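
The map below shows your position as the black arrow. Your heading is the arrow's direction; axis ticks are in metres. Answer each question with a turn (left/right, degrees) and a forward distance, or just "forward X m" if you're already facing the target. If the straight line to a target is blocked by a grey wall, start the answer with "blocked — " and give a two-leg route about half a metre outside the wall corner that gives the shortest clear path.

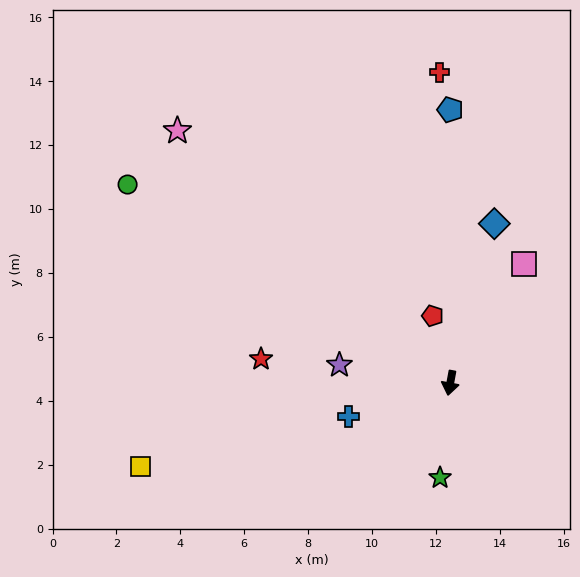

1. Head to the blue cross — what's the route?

turn right 61°, forward 3.3 m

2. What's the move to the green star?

turn left 4°, forward 3.0 m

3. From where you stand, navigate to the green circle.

turn right 111°, forward 11.9 m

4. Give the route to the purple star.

turn right 89°, forward 3.5 m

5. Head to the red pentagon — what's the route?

turn right 155°, forward 2.2 m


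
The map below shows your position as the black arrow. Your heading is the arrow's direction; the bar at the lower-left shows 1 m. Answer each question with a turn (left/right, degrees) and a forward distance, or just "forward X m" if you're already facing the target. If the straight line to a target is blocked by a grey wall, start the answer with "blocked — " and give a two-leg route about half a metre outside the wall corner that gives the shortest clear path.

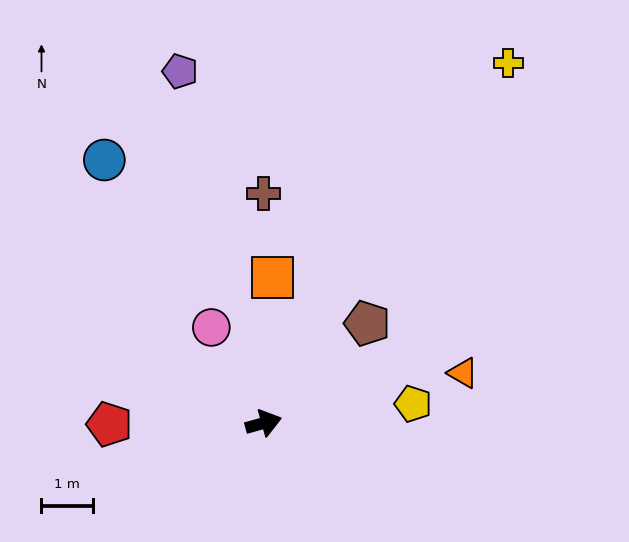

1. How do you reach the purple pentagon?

turn left 88°, forward 7.1 m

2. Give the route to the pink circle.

turn left 103°, forward 2.1 m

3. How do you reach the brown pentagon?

turn left 28°, forward 2.8 m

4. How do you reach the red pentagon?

turn left 165°, forward 3.0 m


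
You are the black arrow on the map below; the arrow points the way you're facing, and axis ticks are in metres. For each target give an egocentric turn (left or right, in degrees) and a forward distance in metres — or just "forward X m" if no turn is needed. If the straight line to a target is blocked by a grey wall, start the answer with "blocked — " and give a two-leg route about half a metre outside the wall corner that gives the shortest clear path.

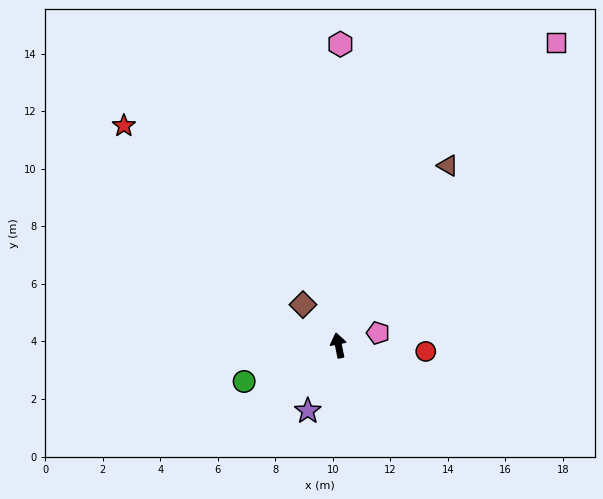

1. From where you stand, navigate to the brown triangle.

turn right 43°, forward 7.3 m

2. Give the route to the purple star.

turn left 144°, forward 2.5 m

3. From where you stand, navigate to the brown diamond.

turn left 30°, forward 1.9 m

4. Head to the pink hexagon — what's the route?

turn right 12°, forward 10.5 m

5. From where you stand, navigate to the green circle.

turn left 100°, forward 3.5 m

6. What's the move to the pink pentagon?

turn right 84°, forward 1.4 m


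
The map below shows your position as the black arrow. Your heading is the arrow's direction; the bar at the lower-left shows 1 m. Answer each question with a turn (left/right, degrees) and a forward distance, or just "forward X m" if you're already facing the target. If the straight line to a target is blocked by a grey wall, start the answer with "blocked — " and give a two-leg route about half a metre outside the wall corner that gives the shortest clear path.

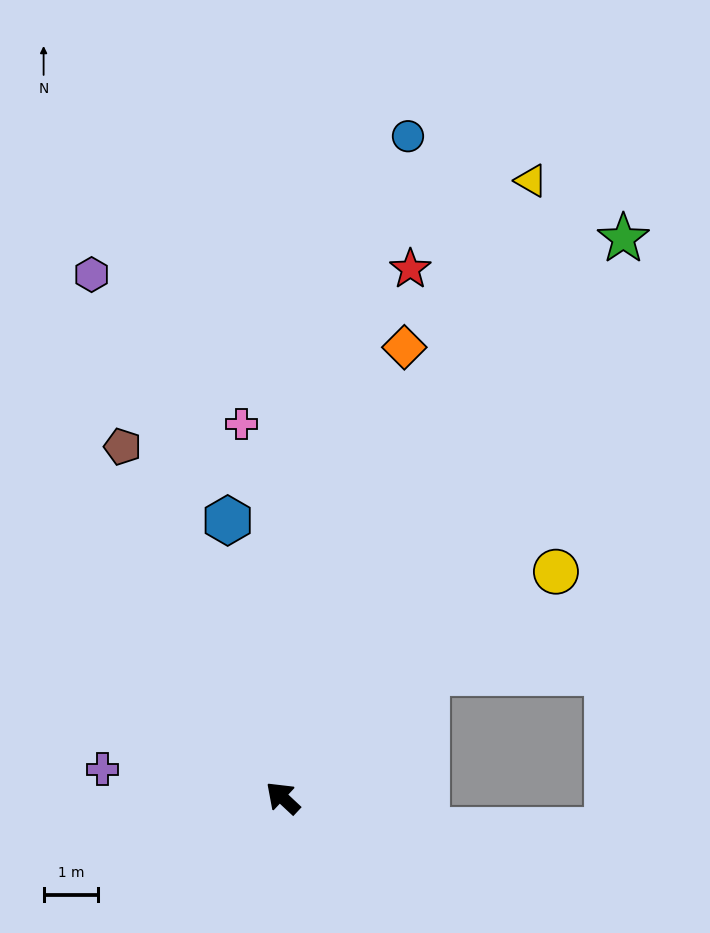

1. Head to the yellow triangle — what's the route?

turn right 69°, forward 12.2 m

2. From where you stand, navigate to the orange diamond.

turn right 62°, forward 8.6 m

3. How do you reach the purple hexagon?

turn right 27°, forward 10.2 m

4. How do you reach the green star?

turn right 78°, forward 12.0 m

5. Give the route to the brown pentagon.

turn right 22°, forward 7.1 m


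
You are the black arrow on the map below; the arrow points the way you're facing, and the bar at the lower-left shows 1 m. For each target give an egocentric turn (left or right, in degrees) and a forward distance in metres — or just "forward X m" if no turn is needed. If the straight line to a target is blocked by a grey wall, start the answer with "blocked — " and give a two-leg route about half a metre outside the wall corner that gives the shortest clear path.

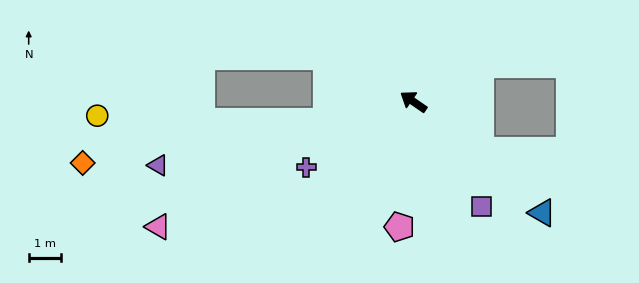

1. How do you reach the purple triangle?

turn left 49°, forward 8.1 m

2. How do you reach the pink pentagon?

turn left 118°, forward 3.9 m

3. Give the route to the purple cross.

turn left 66°, forward 3.9 m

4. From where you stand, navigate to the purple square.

turn left 158°, forward 3.8 m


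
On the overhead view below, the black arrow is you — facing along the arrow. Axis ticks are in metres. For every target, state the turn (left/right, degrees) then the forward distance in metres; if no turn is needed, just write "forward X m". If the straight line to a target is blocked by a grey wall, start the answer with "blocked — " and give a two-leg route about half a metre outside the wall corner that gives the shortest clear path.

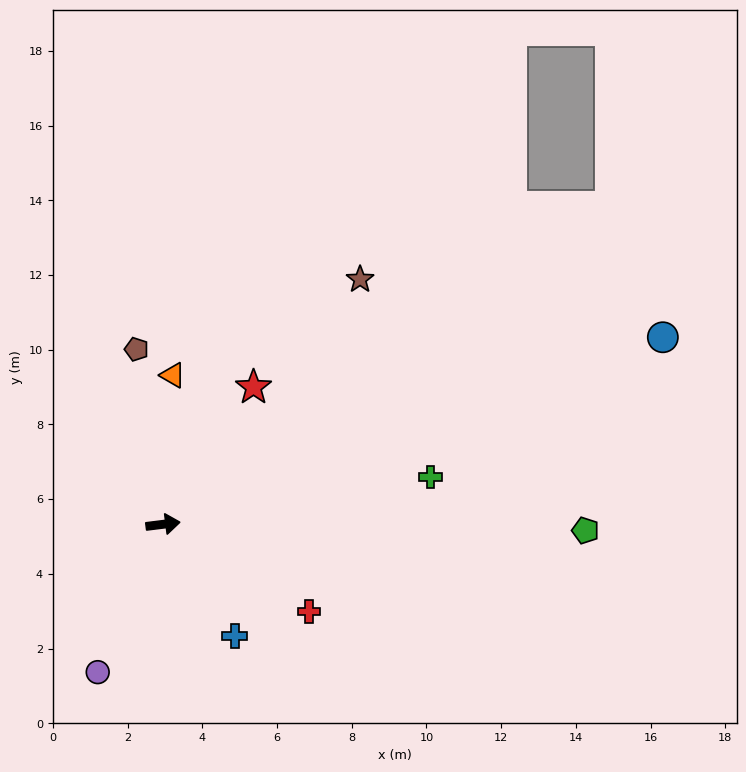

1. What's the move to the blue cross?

turn right 64°, forward 3.6 m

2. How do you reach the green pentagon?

turn right 8°, forward 11.3 m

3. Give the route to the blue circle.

turn left 13°, forward 14.3 m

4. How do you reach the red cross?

turn right 38°, forward 4.6 m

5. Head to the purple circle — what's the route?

turn right 121°, forward 4.3 m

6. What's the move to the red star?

turn left 49°, forward 4.4 m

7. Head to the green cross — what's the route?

turn left 3°, forward 7.3 m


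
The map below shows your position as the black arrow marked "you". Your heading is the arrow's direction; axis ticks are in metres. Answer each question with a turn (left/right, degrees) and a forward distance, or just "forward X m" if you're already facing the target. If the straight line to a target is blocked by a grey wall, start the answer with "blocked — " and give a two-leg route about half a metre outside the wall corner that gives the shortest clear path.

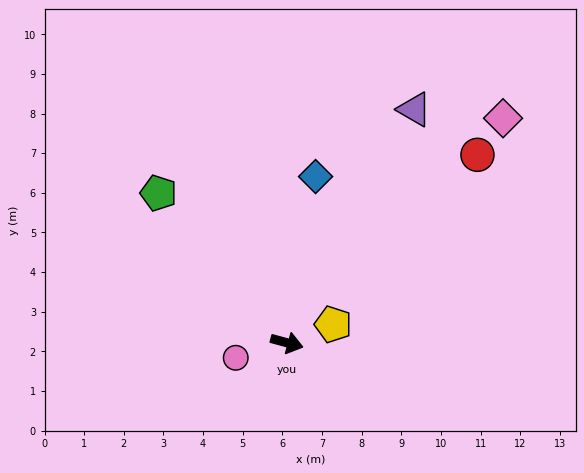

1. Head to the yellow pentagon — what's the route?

turn left 37°, forward 1.3 m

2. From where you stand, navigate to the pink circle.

turn right 148°, forward 1.3 m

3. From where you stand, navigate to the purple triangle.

turn left 77°, forward 6.7 m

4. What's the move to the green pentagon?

turn left 146°, forward 5.0 m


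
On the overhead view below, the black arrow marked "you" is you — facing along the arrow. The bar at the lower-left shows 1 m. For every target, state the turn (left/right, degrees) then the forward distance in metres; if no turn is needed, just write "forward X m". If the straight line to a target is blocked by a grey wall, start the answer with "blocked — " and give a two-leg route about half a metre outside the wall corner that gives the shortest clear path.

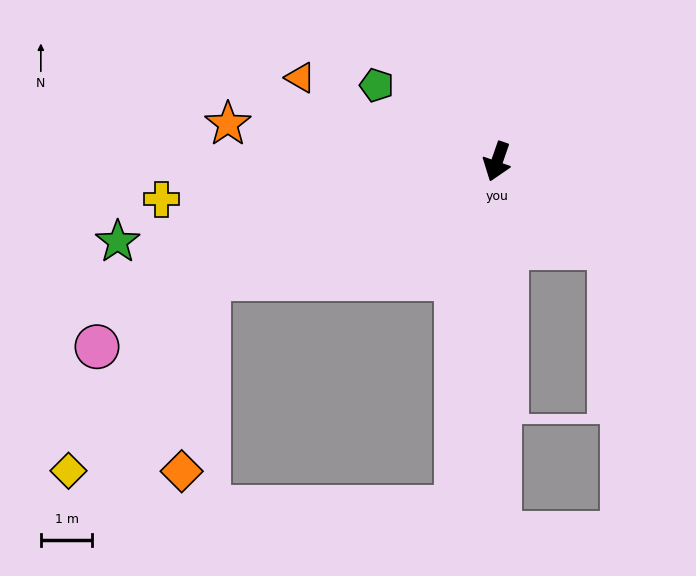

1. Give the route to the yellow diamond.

blocked — turn right 49°, forward 6.1 m, then turn left 32°, forward 4.6 m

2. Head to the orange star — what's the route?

turn right 79°, forward 5.3 m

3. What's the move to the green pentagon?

turn right 103°, forward 2.8 m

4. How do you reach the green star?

turn right 59°, forward 7.5 m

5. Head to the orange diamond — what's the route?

blocked — turn right 49°, forward 6.1 m, then turn left 60°, forward 3.8 m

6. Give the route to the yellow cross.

turn right 64°, forward 6.6 m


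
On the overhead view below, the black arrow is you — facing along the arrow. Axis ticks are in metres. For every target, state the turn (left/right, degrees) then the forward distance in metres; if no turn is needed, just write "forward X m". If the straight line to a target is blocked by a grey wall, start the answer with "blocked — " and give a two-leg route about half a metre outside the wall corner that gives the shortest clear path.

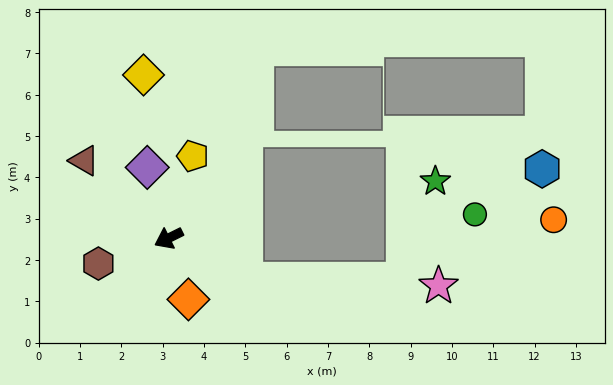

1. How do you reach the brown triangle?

turn right 69°, forward 2.8 m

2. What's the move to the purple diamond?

turn right 100°, forward 1.8 m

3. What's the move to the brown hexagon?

turn right 7°, forward 1.8 m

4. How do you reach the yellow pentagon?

turn right 133°, forward 2.1 m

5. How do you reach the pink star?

blocked — turn left 125°, forward 2.1 m, then turn left 27°, forward 4.7 m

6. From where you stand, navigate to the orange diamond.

turn left 81°, forward 1.6 m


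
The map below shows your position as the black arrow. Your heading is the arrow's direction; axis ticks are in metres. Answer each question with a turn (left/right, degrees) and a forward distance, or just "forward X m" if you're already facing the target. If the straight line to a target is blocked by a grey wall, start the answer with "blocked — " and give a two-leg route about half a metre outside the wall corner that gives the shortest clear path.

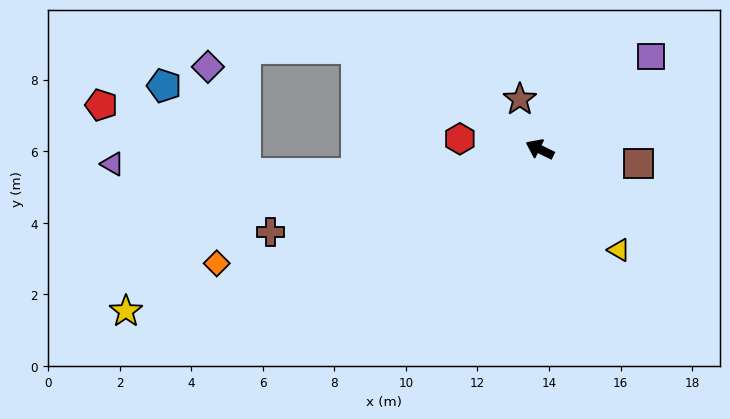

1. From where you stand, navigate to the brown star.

turn right 42°, forward 1.5 m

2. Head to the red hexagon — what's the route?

turn left 18°, forward 2.3 m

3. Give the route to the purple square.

turn right 114°, forward 4.0 m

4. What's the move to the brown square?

turn right 162°, forward 2.8 m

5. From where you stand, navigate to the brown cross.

turn left 43°, forward 7.9 m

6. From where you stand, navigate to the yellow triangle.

turn left 154°, forward 3.6 m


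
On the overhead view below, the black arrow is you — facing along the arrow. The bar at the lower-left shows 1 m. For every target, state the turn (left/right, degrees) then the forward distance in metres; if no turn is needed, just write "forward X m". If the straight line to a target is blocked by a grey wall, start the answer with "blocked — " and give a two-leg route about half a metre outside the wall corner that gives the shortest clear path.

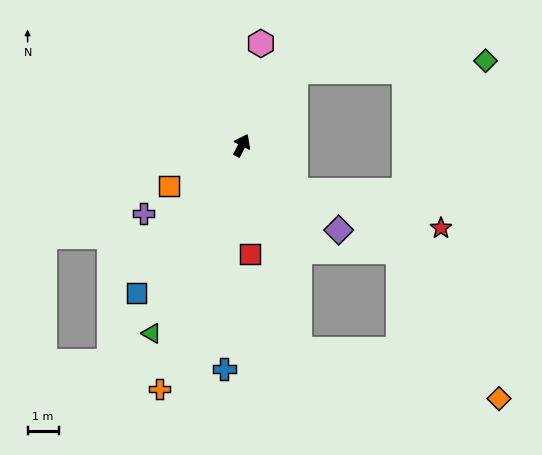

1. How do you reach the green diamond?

blocked — turn right 8°, forward 2.9 m, then turn right 52°, forward 6.1 m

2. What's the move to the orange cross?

turn right 172°, forward 8.3 m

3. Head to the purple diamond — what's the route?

turn right 104°, forward 4.1 m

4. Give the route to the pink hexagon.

turn left 17°, forward 3.3 m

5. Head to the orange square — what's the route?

turn left 146°, forward 2.7 m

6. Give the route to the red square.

turn right 149°, forward 3.5 m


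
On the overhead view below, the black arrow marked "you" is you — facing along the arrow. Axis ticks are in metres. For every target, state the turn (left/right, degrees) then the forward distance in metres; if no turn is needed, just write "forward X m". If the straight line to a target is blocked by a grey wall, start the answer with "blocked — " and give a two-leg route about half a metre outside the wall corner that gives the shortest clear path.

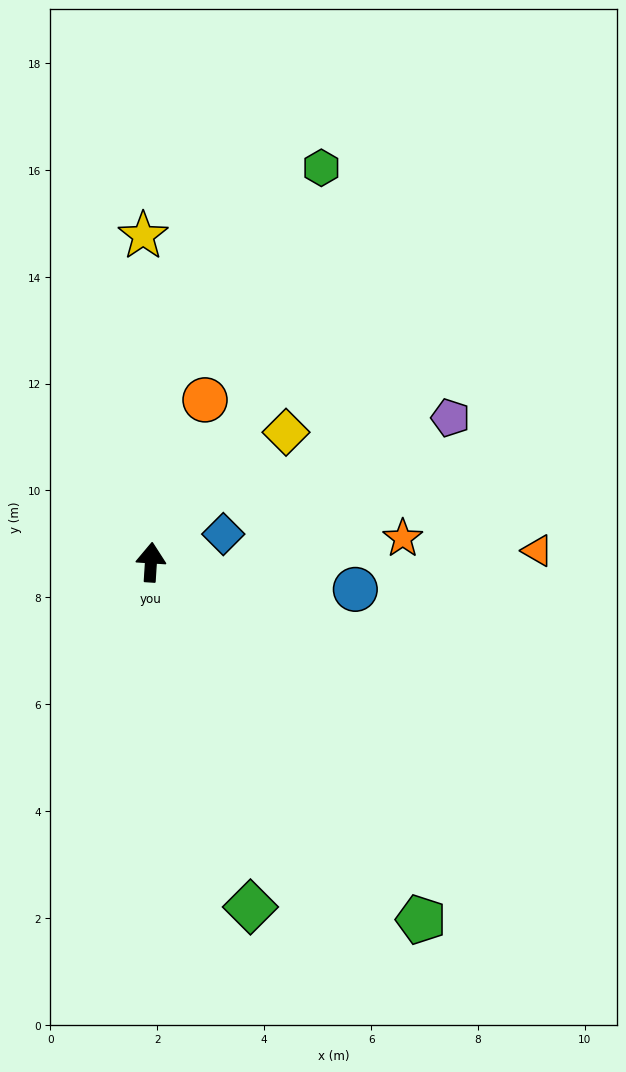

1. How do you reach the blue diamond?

turn right 65°, forward 1.5 m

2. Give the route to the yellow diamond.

turn right 42°, forward 3.5 m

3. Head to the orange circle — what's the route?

turn right 15°, forward 3.2 m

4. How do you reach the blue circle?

turn right 94°, forward 3.9 m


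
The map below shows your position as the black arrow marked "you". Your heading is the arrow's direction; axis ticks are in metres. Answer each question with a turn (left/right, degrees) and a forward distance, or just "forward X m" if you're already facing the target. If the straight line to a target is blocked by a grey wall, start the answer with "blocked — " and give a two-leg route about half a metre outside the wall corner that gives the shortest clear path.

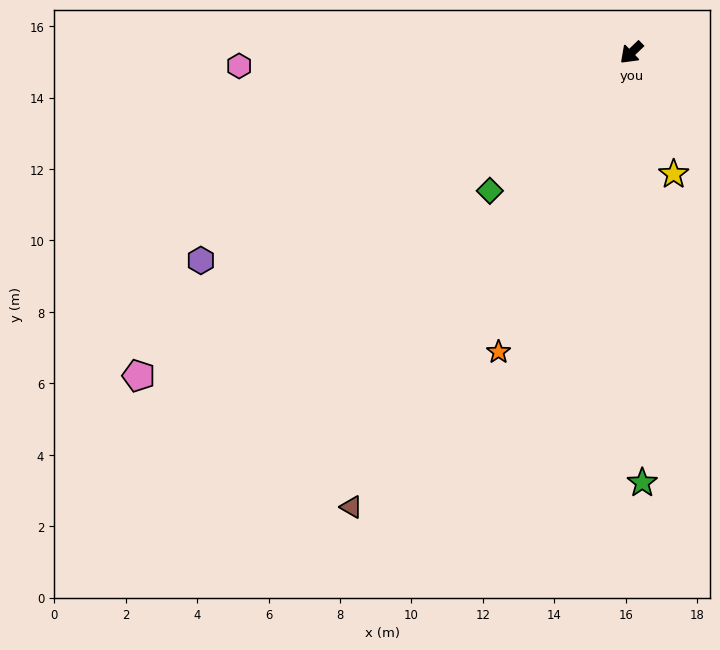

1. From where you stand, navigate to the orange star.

turn left 22°, forward 9.2 m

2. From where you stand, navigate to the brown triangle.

turn left 14°, forward 14.9 m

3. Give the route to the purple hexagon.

turn right 18°, forward 13.4 m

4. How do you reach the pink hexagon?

turn right 42°, forward 11.0 m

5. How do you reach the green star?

turn left 48°, forward 12.0 m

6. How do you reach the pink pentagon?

turn right 11°, forward 16.5 m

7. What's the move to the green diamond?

forward 5.5 m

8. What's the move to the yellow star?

turn left 65°, forward 3.6 m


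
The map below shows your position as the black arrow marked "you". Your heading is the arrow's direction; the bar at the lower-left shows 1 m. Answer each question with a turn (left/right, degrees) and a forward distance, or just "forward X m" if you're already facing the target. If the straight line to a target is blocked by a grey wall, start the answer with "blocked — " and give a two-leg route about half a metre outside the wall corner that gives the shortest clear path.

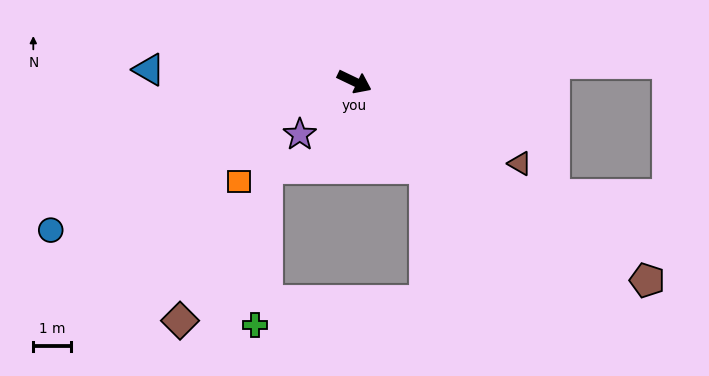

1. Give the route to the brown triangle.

forward 5.0 m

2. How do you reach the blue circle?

turn right 128°, forward 9.1 m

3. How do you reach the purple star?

turn right 110°, forward 2.0 m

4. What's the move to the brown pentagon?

turn right 9°, forward 9.5 m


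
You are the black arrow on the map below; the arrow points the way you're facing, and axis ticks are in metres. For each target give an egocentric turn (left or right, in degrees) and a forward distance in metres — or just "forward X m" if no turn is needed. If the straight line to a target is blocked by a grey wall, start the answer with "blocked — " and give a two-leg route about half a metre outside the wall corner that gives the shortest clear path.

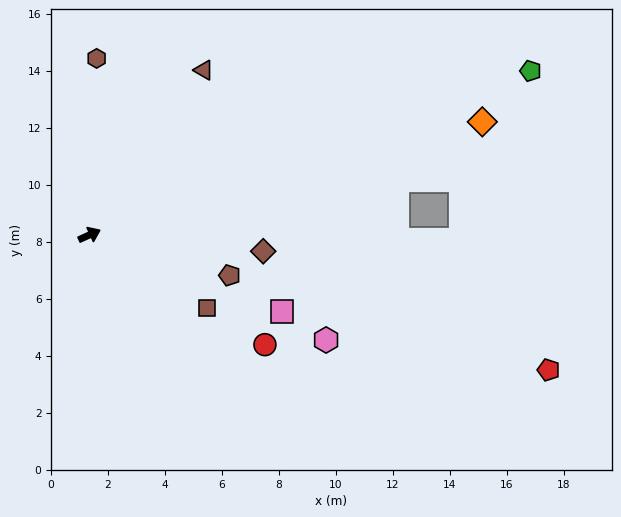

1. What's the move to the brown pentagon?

turn right 41°, forward 5.1 m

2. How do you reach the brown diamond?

turn right 30°, forward 6.1 m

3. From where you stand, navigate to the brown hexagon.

turn left 63°, forward 6.2 m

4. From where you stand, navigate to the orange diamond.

turn right 8°, forward 14.3 m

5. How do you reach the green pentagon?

turn right 4°, forward 16.5 m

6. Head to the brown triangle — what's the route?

turn left 31°, forward 7.0 m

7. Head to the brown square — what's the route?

turn right 56°, forward 4.8 m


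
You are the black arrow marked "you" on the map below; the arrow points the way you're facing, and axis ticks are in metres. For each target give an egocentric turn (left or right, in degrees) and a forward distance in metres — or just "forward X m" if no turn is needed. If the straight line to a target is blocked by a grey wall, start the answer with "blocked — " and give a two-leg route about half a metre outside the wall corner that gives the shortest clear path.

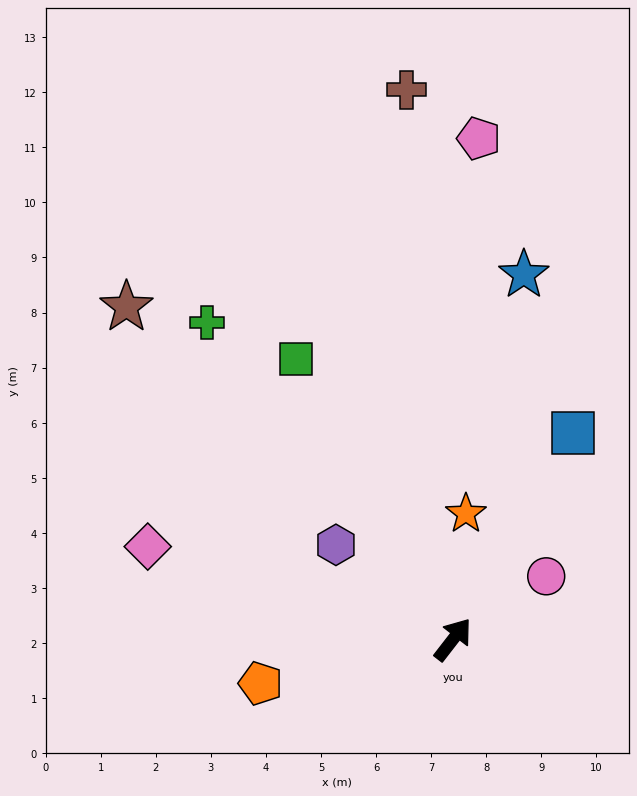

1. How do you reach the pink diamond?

turn left 111°, forward 5.8 m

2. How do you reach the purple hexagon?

turn left 89°, forward 2.7 m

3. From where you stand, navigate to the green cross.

turn left 76°, forward 7.3 m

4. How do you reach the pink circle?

turn right 18°, forward 2.0 m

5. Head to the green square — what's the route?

turn left 67°, forward 5.8 m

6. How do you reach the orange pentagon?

turn left 141°, forward 3.6 m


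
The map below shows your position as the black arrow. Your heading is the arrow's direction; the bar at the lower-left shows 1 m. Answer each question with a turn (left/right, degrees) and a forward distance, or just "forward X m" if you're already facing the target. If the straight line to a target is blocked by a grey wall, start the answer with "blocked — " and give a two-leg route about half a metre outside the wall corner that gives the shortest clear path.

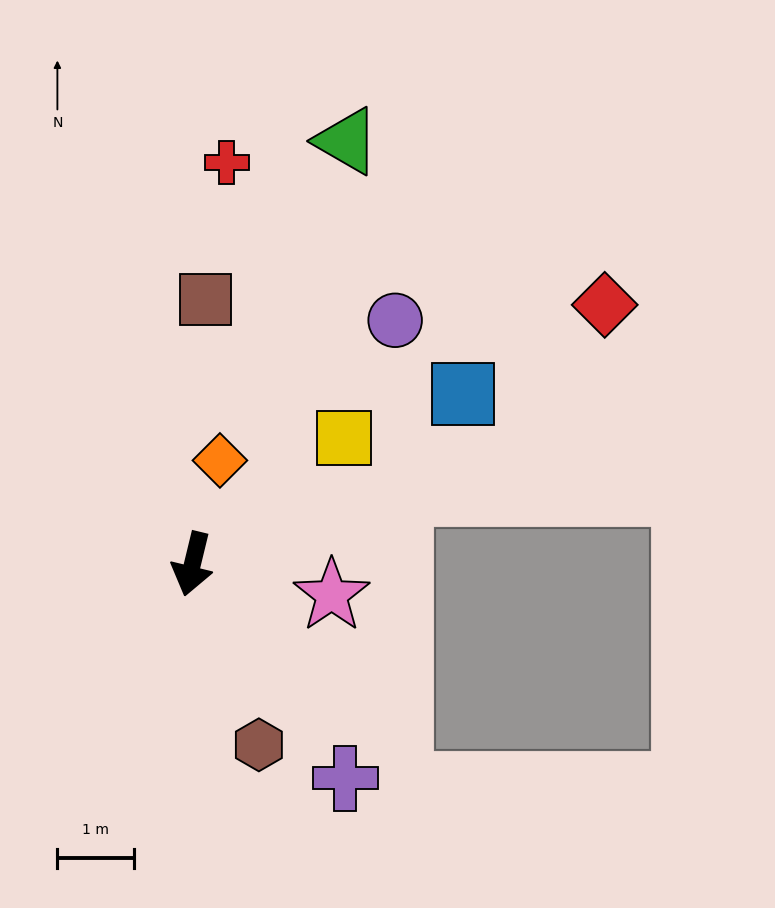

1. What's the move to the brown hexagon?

turn left 34°, forward 2.5 m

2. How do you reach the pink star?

turn left 91°, forward 1.9 m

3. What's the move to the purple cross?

turn left 49°, forward 3.4 m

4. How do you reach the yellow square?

turn left 143°, forward 2.6 m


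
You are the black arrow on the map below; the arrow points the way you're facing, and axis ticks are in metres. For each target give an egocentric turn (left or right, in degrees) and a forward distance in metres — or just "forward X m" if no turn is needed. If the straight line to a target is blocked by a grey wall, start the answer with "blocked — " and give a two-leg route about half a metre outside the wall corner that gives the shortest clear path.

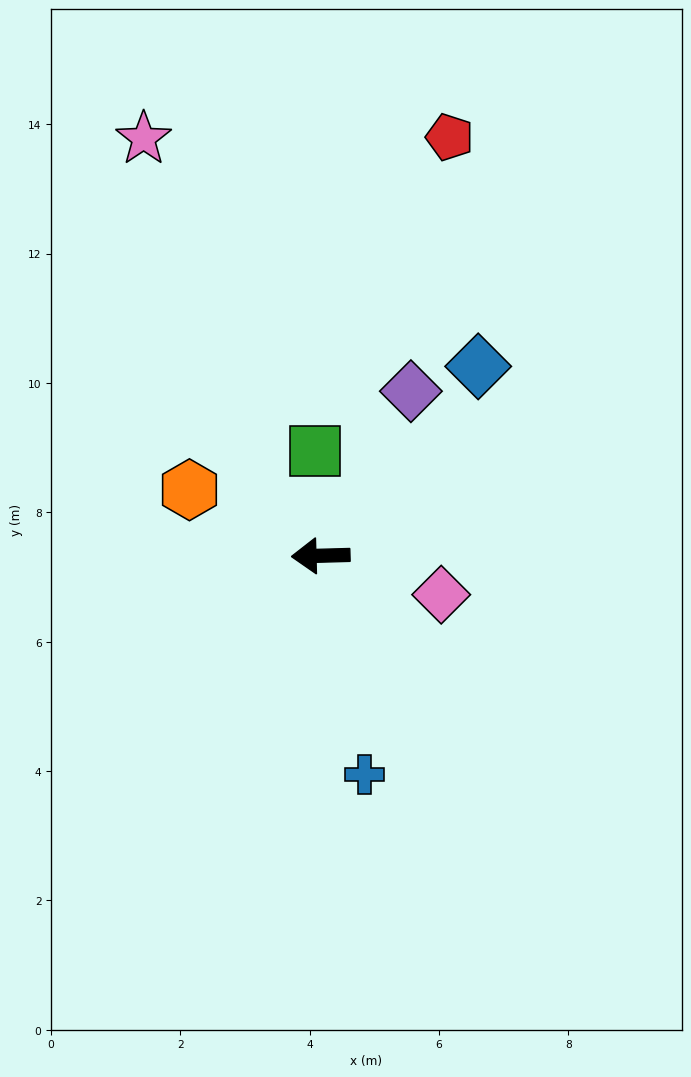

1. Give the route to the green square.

turn right 88°, forward 1.6 m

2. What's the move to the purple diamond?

turn right 120°, forward 2.9 m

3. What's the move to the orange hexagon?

turn right 28°, forward 2.3 m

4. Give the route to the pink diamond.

turn left 161°, forward 2.0 m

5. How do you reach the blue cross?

turn left 100°, forward 3.5 m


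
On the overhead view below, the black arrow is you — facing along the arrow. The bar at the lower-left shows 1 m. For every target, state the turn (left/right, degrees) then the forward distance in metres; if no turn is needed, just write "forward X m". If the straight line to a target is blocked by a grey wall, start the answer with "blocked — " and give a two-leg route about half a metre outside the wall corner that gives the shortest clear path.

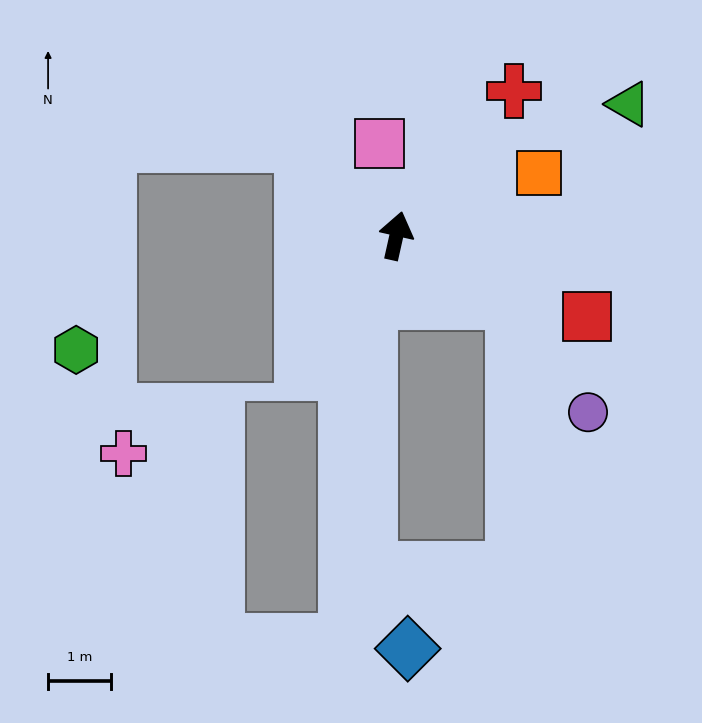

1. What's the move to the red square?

turn right 100°, forward 3.3 m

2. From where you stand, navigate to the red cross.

turn right 27°, forward 3.0 m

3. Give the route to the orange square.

turn right 54°, forward 2.5 m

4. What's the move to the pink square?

turn left 23°, forward 1.5 m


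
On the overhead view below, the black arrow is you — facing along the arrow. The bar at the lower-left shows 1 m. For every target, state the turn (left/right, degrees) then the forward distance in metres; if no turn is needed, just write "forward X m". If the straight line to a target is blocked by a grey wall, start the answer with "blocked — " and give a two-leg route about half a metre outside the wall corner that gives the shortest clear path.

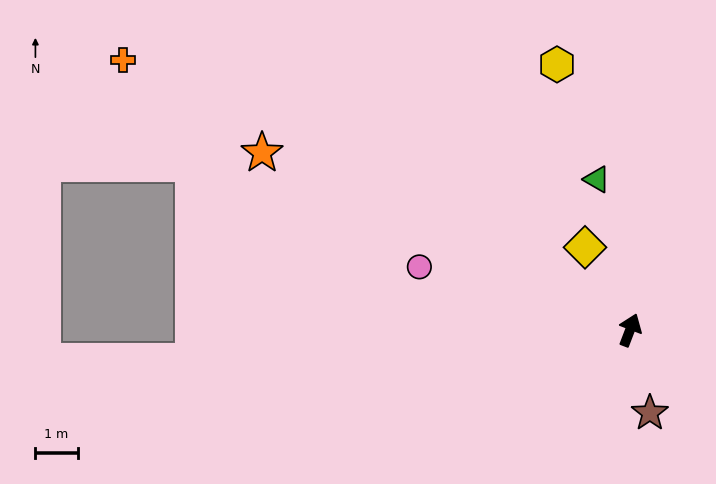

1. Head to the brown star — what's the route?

turn right 146°, forward 2.0 m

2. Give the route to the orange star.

turn left 85°, forward 9.7 m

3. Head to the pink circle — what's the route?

turn left 94°, forward 5.2 m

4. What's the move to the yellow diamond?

turn left 50°, forward 2.2 m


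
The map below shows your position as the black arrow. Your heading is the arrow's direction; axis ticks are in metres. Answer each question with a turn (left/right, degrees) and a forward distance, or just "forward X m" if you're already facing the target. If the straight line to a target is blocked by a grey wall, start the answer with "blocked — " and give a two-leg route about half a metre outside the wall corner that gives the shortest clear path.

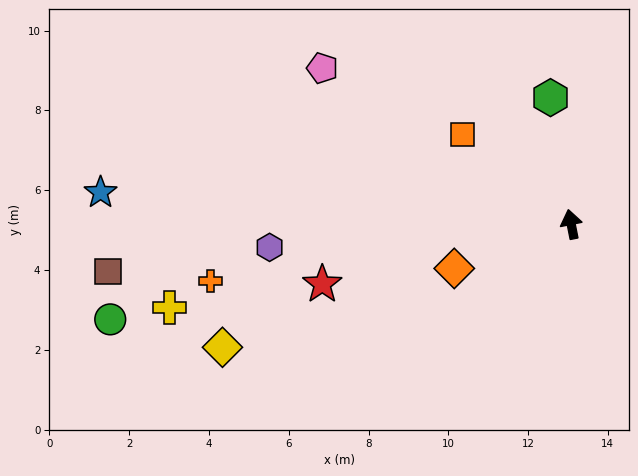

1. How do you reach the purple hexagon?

turn left 83°, forward 7.6 m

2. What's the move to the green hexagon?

forward 3.2 m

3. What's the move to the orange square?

turn left 39°, forward 3.5 m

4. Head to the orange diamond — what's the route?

turn left 100°, forward 3.1 m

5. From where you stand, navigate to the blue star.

turn left 75°, forward 11.8 m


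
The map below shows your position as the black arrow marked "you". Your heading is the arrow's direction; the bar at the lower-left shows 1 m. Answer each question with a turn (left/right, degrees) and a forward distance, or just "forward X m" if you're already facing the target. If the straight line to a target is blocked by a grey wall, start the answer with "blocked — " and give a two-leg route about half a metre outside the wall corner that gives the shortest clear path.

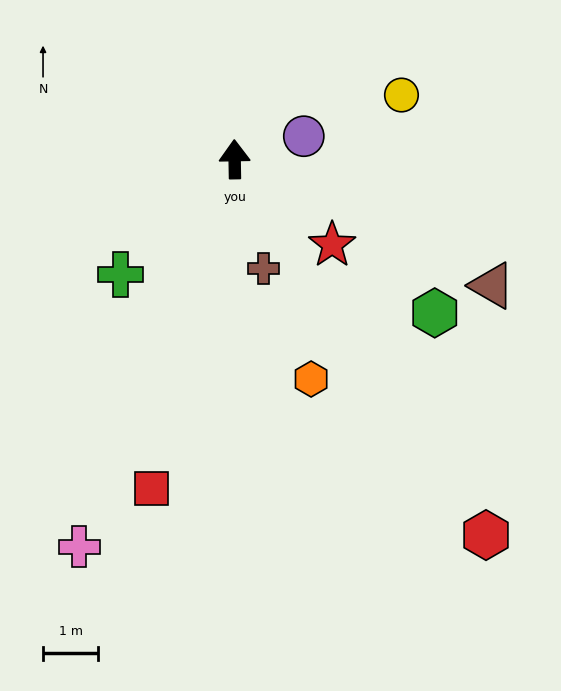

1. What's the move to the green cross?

turn left 134°, forward 2.9 m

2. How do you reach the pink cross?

turn left 157°, forward 7.6 m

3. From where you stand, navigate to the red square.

turn left 165°, forward 6.2 m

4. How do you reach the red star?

turn right 132°, forward 2.4 m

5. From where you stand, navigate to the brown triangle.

turn right 117°, forward 5.2 m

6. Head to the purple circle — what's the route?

turn right 73°, forward 1.3 m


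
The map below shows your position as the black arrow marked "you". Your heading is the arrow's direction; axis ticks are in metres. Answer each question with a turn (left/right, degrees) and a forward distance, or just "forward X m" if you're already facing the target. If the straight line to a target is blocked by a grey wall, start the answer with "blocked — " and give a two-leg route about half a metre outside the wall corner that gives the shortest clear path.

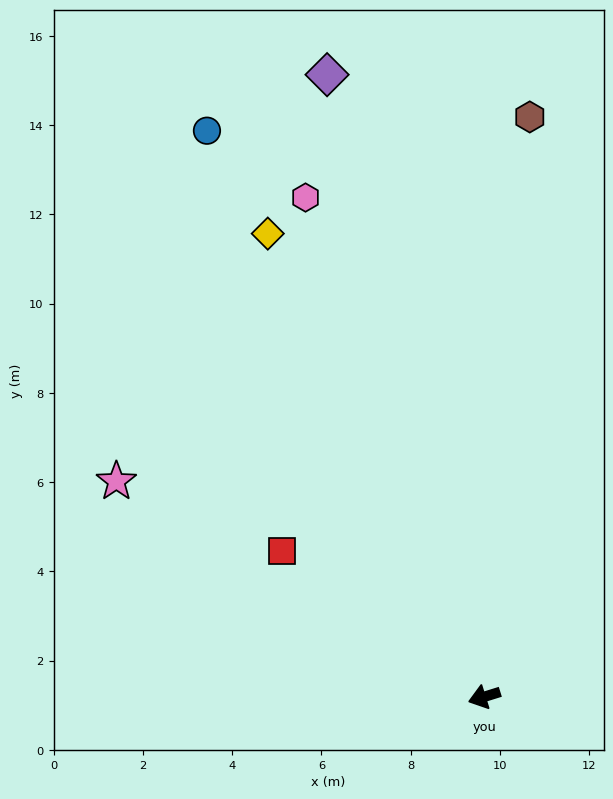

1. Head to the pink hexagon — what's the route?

turn right 88°, forward 11.9 m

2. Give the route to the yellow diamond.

turn right 82°, forward 11.5 m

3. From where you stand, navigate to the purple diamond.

turn right 93°, forward 14.4 m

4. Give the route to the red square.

turn right 53°, forward 5.6 m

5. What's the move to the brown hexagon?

turn right 112°, forward 13.0 m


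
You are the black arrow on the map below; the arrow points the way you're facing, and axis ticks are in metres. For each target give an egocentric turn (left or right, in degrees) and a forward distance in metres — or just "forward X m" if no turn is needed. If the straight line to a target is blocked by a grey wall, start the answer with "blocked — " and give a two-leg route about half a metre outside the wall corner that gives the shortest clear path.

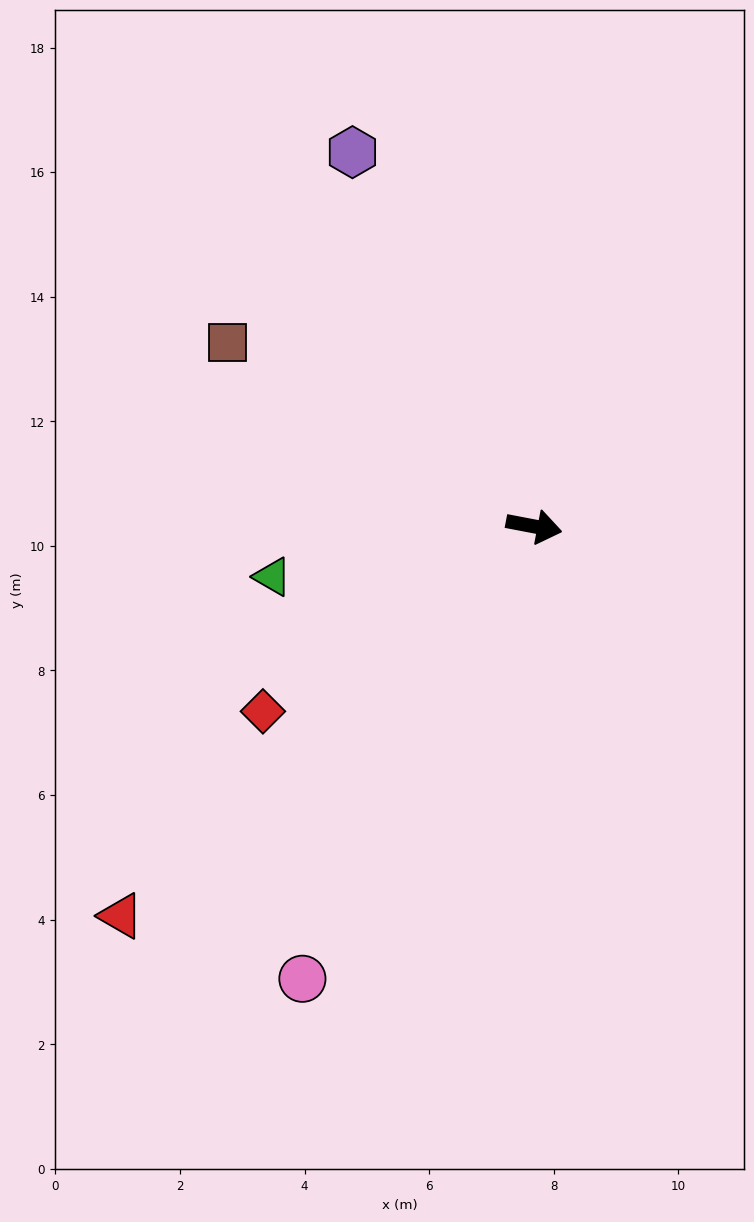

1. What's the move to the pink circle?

turn right 106°, forward 8.2 m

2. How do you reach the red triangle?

turn right 126°, forward 9.1 m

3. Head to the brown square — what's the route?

turn left 160°, forward 5.7 m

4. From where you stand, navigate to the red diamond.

turn right 135°, forward 5.3 m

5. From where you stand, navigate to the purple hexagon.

turn left 127°, forward 6.7 m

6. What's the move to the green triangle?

turn right 158°, forward 4.3 m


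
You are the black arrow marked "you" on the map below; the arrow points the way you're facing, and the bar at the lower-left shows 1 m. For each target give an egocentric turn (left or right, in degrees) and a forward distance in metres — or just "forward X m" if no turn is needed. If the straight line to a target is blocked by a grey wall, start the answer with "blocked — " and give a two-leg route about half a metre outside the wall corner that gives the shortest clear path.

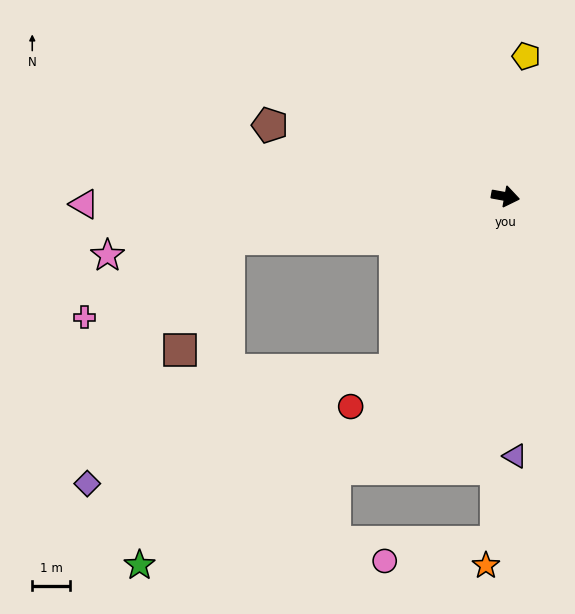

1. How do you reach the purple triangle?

turn right 78°, forward 6.8 m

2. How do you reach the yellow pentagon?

turn left 92°, forward 3.7 m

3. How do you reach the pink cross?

blocked — turn right 161°, forward 7.4 m, then turn left 20°, forward 4.3 m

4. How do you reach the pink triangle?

turn right 169°, forward 11.1 m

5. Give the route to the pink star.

turn right 161°, forward 10.6 m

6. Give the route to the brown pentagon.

turn left 173°, forward 6.5 m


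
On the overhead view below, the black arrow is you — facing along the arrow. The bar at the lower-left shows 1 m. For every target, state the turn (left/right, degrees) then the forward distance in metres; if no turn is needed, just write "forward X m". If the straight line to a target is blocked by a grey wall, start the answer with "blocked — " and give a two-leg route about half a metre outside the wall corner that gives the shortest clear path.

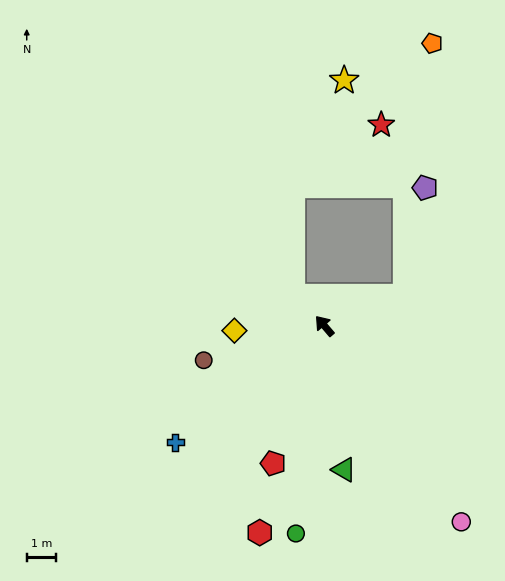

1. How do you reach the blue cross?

turn left 88°, forward 6.4 m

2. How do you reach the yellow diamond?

turn left 53°, forward 3.0 m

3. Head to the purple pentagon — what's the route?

blocked — turn right 111°, forward 2.9 m, then turn left 60°, forward 3.7 m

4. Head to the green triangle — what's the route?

turn left 147°, forward 4.9 m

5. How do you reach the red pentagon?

turn left 119°, forward 4.9 m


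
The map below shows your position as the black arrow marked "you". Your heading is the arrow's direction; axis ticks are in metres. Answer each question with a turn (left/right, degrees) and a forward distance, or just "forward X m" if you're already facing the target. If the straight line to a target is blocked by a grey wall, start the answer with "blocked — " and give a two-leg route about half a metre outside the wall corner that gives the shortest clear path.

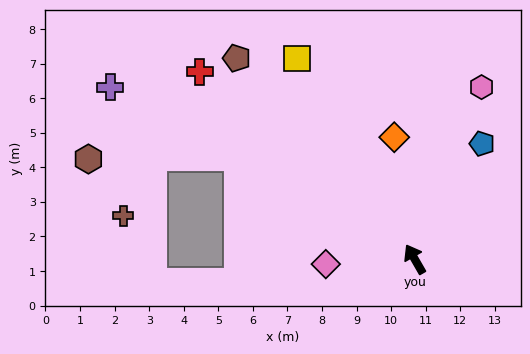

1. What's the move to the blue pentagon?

turn right 60°, forward 3.9 m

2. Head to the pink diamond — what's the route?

turn left 63°, forward 2.6 m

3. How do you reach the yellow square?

forward 6.7 m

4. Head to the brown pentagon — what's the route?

turn left 12°, forward 7.8 m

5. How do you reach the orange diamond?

turn right 20°, forward 3.6 m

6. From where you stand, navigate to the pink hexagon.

turn right 51°, forward 5.3 m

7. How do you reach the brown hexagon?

blocked — turn left 30°, forward 5.9 m, then turn left 31°, forward 4.4 m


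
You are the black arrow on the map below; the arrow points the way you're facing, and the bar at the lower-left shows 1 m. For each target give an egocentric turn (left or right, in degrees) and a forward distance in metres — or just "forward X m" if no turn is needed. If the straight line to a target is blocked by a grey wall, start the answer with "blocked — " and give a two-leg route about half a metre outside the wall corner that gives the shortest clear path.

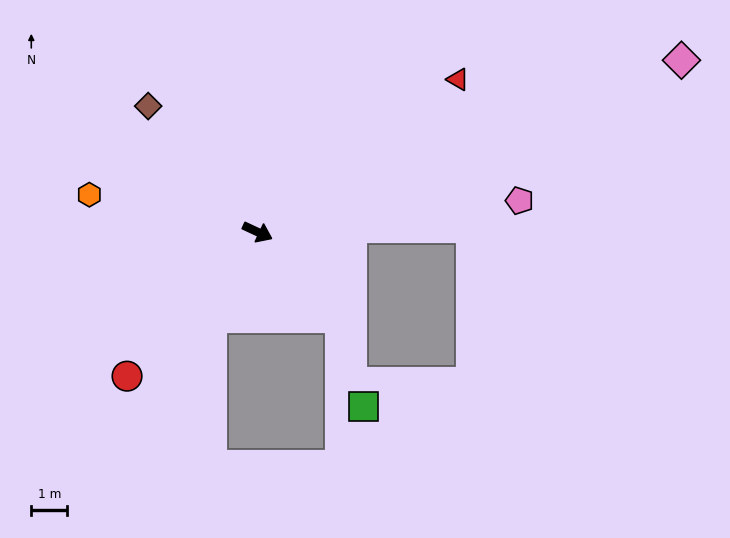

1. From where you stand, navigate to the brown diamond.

turn left 156°, forward 4.6 m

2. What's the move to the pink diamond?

turn left 47°, forward 12.7 m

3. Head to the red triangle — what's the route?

turn left 62°, forward 7.0 m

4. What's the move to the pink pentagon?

turn left 32°, forward 7.3 m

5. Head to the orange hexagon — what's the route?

turn right 167°, forward 4.8 m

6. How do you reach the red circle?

turn right 107°, forward 5.4 m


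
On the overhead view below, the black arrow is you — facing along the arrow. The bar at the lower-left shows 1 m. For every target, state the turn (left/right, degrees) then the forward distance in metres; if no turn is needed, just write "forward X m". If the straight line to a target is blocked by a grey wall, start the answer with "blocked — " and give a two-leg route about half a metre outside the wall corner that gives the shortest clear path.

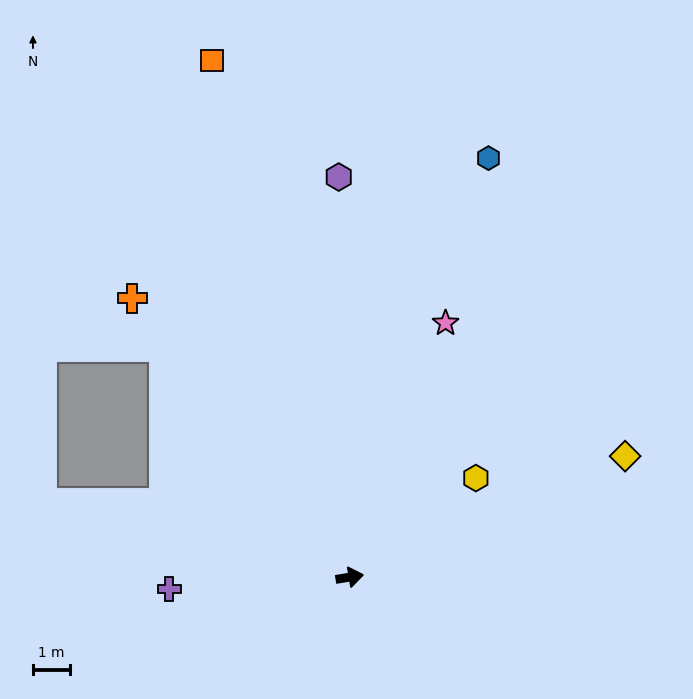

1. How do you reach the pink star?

turn left 60°, forward 7.4 m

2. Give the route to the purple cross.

turn left 174°, forward 4.9 m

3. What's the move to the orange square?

turn left 95°, forward 14.6 m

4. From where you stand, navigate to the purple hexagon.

turn left 82°, forward 10.9 m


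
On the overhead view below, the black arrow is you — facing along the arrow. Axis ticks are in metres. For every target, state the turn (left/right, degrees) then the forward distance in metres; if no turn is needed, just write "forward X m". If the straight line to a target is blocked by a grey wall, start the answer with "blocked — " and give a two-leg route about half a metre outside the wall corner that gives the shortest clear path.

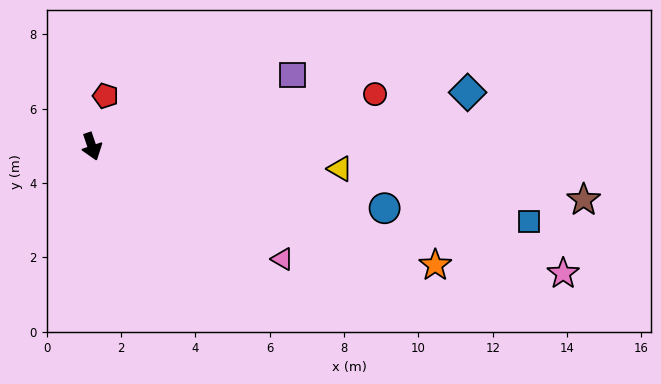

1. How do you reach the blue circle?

turn left 59°, forward 8.0 m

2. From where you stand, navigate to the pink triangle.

turn left 41°, forward 6.0 m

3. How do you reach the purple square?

turn left 91°, forward 5.7 m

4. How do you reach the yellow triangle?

turn left 66°, forward 6.7 m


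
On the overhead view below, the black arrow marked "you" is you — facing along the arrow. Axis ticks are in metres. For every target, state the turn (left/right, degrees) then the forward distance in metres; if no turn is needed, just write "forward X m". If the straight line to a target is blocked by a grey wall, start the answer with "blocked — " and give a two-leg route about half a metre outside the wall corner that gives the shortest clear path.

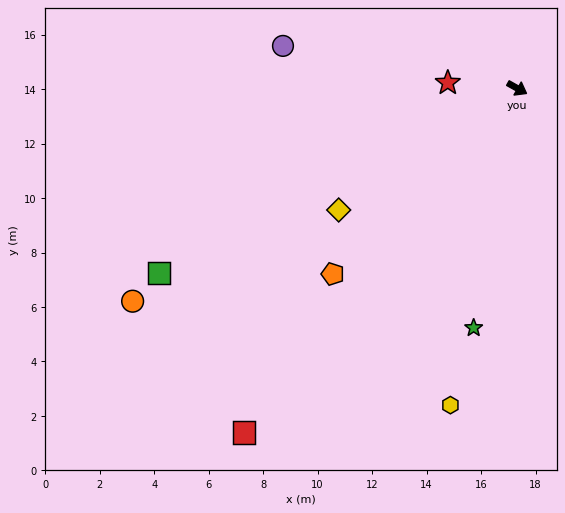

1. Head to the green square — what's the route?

turn right 124°, forward 14.8 m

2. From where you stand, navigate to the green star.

turn right 71°, forward 8.9 m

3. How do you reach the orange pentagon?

turn right 106°, forward 9.6 m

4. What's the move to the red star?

turn right 155°, forward 2.6 m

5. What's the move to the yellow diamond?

turn right 117°, forward 7.9 m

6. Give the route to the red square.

turn right 99°, forward 16.1 m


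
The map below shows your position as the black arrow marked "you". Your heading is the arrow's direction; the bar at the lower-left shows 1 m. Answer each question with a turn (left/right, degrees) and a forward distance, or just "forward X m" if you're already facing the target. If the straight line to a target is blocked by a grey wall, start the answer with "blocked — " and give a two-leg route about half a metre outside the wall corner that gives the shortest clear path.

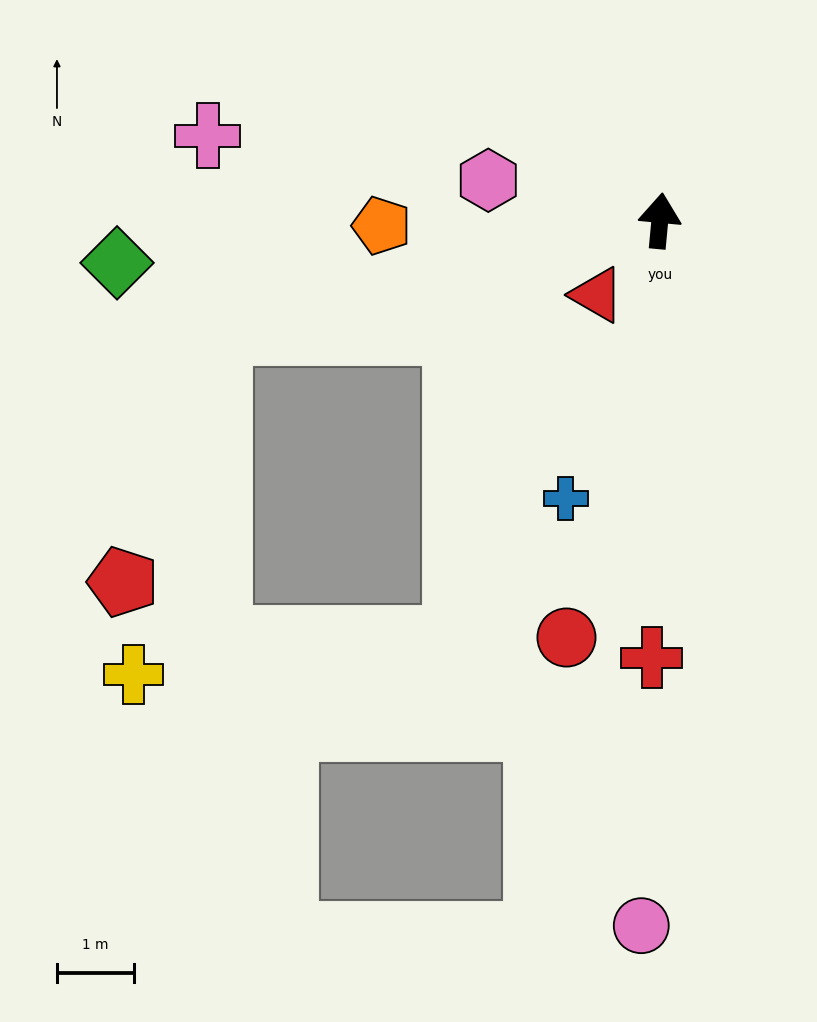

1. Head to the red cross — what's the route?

turn right 176°, forward 5.7 m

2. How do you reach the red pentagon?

blocked — turn left 109°, forward 5.9 m, then turn left 55°, forward 3.5 m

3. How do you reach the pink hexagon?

turn left 82°, forward 2.3 m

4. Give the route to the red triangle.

turn left 145°, forward 1.3 m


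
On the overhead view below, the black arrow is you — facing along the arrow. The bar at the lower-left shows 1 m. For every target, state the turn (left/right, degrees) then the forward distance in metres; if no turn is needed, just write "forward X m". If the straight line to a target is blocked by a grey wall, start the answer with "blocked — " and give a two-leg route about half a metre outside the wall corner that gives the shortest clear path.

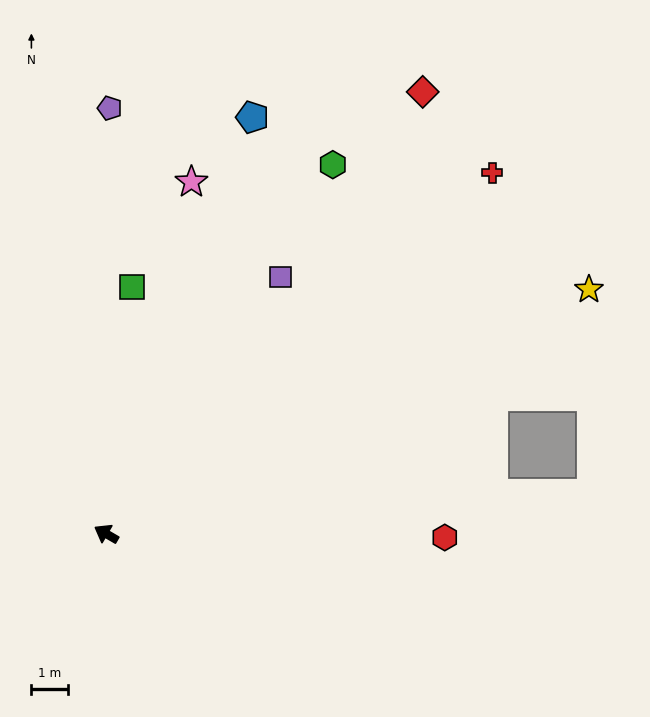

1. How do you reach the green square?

turn right 66°, forward 6.8 m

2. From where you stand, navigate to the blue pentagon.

turn right 79°, forward 12.2 m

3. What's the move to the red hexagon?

turn right 150°, forward 9.3 m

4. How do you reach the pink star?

turn right 73°, forward 10.0 m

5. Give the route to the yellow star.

turn right 123°, forward 14.9 m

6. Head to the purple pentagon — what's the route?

turn right 60°, forward 11.7 m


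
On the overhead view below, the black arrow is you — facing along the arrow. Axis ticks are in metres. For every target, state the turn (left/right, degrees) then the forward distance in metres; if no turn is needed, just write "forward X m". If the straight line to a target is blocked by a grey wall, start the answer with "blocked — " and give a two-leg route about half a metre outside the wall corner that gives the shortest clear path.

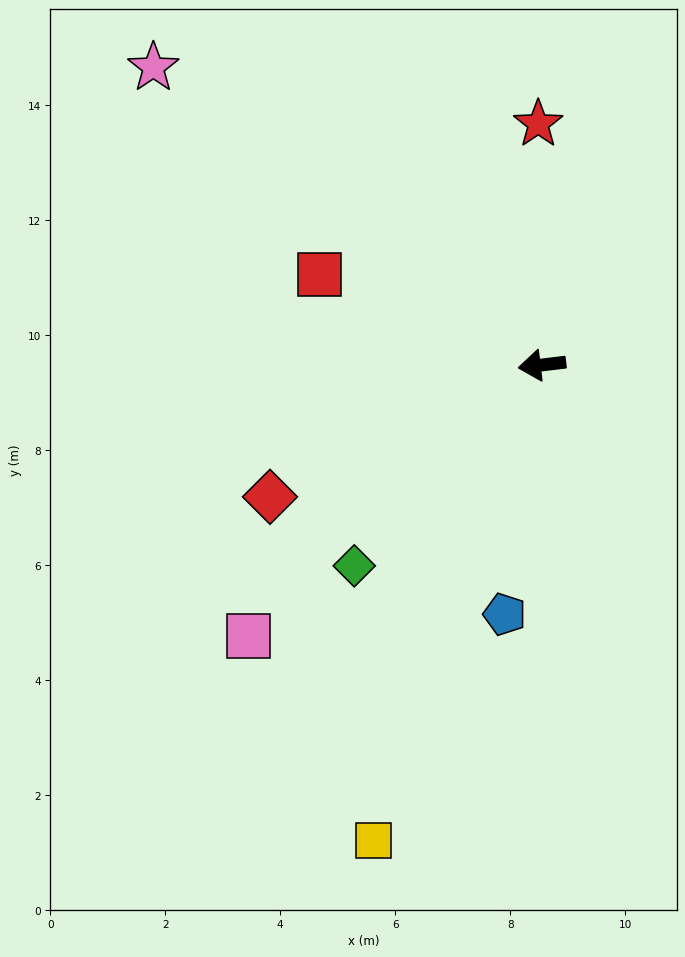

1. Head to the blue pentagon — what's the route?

turn left 75°, forward 4.4 m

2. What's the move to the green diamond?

turn left 40°, forward 4.8 m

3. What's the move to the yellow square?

turn left 64°, forward 8.8 m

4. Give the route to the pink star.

turn right 44°, forward 8.5 m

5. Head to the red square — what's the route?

turn right 29°, forward 4.2 m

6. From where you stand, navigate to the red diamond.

turn left 19°, forward 5.3 m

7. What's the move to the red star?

turn right 96°, forward 4.2 m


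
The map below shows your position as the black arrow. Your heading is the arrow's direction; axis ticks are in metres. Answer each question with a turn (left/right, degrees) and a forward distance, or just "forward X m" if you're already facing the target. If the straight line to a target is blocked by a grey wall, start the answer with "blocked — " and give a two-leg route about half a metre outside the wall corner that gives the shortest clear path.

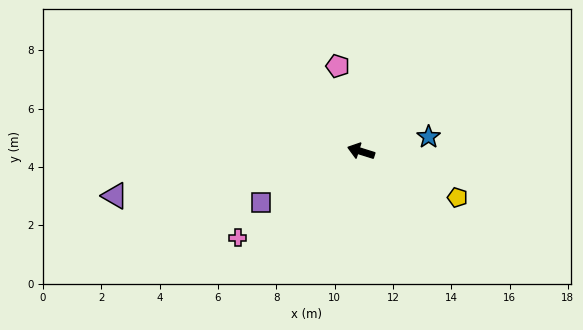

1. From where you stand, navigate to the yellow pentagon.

turn left 172°, forward 3.7 m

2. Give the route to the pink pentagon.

turn right 57°, forward 3.0 m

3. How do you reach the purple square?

turn left 44°, forward 3.8 m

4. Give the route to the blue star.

turn right 150°, forward 2.4 m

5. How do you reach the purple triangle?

turn left 28°, forward 8.6 m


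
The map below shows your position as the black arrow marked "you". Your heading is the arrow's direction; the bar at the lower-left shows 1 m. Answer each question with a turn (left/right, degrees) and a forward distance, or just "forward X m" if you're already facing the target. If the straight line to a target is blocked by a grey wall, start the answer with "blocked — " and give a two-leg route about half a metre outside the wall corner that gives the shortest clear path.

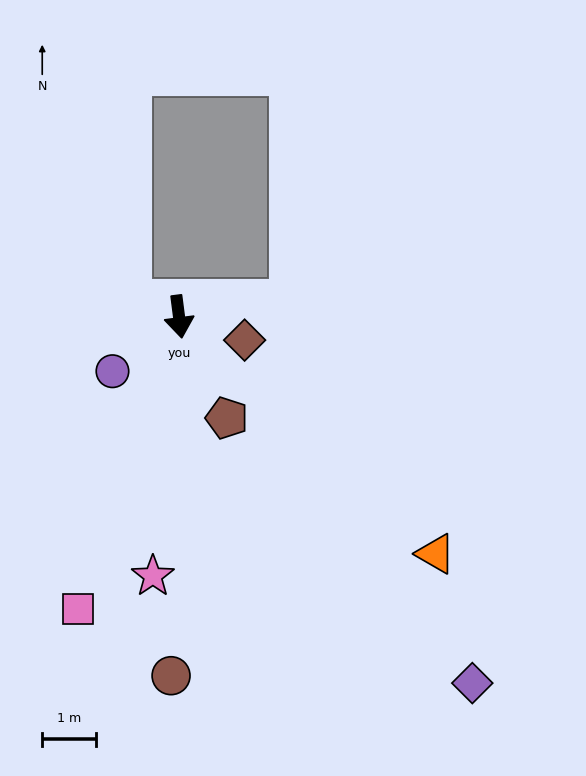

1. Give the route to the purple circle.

turn right 58°, forward 1.6 m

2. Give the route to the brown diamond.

turn left 63°, forward 1.3 m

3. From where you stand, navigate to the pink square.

turn right 26°, forward 5.8 m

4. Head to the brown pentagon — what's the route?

turn left 18°, forward 2.1 m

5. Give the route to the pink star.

turn right 13°, forward 4.9 m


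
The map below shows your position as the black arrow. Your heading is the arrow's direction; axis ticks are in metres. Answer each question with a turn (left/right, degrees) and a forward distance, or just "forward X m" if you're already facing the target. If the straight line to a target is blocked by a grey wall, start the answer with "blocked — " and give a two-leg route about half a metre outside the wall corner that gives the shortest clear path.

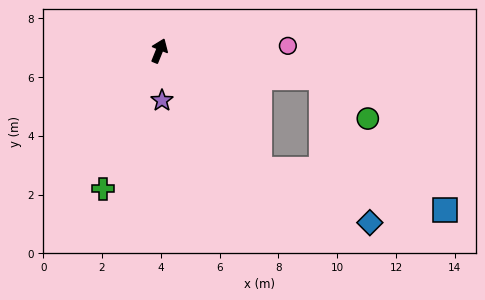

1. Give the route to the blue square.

blocked — turn right 118°, forward 5.3 m, then turn left 38°, forward 6.4 m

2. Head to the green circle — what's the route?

blocked — turn right 77°, forward 5.6 m, then turn right 32°, forward 2.1 m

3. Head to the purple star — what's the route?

turn right 155°, forward 1.7 m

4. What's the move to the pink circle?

turn right 66°, forward 4.4 m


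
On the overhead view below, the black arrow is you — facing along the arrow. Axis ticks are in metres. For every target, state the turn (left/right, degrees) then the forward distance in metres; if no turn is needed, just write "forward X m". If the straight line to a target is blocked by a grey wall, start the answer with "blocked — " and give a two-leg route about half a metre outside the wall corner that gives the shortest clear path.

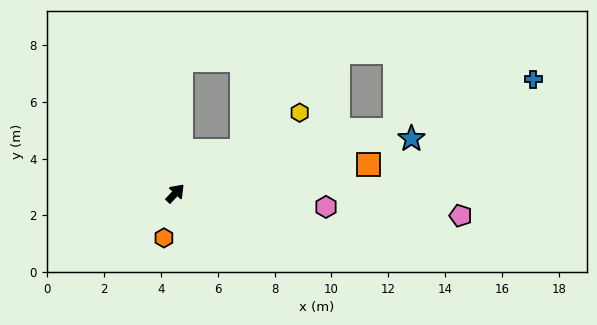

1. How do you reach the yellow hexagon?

turn right 14°, forward 5.2 m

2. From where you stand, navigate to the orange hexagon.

turn right 151°, forward 1.6 m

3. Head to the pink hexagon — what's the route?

turn right 52°, forward 5.3 m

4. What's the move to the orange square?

turn right 38°, forward 6.9 m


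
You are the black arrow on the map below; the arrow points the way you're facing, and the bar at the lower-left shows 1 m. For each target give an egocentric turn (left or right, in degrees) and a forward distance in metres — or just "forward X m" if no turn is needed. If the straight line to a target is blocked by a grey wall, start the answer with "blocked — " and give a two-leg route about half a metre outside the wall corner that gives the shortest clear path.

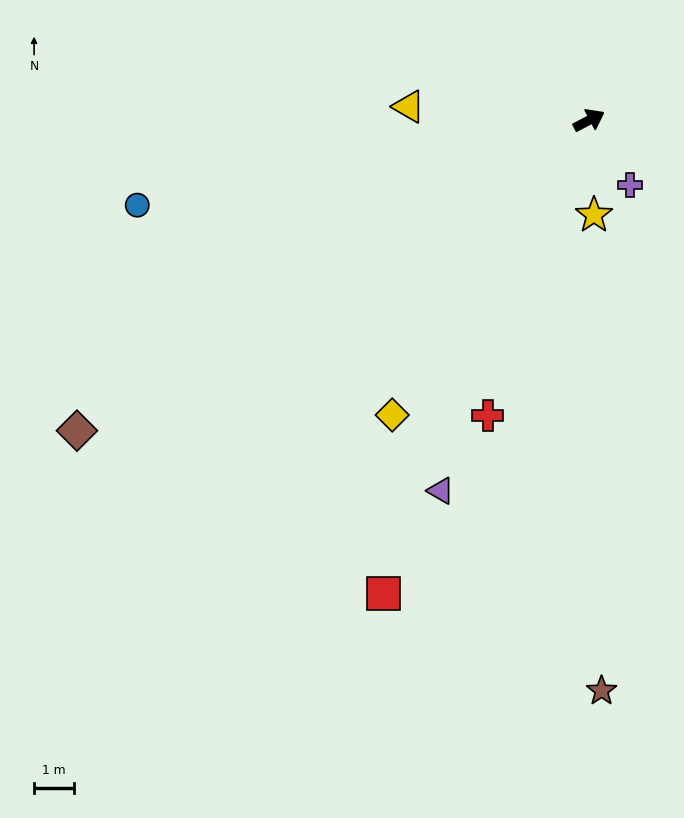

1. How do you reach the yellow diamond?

turn right 151°, forward 8.8 m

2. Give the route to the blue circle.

turn left 163°, forward 11.4 m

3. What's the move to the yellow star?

turn right 115°, forward 2.4 m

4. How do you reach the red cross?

turn right 137°, forward 7.7 m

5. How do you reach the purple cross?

turn right 85°, forward 1.9 m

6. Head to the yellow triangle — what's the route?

turn left 148°, forward 4.5 m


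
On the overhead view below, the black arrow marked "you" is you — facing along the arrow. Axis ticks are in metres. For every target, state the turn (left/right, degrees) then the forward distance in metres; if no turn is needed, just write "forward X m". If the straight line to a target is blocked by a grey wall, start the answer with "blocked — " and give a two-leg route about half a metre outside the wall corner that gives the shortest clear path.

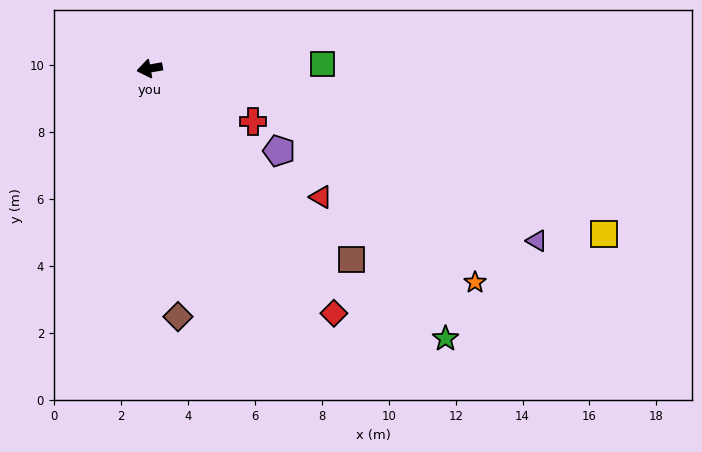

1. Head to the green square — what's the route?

turn left 172°, forward 5.2 m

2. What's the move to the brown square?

turn left 126°, forward 8.3 m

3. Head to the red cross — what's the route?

turn left 143°, forward 3.5 m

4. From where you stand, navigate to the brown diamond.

turn left 86°, forward 7.5 m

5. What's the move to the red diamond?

turn left 117°, forward 9.2 m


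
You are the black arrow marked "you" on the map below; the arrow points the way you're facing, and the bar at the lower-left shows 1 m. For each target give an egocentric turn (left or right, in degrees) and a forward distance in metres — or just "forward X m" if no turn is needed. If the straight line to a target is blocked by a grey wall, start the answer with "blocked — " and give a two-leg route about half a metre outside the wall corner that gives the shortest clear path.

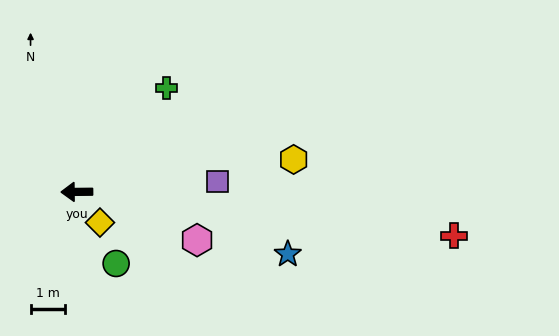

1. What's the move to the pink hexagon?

turn left 158°, forward 3.8 m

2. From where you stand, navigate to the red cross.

turn left 173°, forward 11.1 m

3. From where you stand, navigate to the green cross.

turn right 131°, forward 4.0 m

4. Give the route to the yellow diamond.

turn left 126°, forward 1.1 m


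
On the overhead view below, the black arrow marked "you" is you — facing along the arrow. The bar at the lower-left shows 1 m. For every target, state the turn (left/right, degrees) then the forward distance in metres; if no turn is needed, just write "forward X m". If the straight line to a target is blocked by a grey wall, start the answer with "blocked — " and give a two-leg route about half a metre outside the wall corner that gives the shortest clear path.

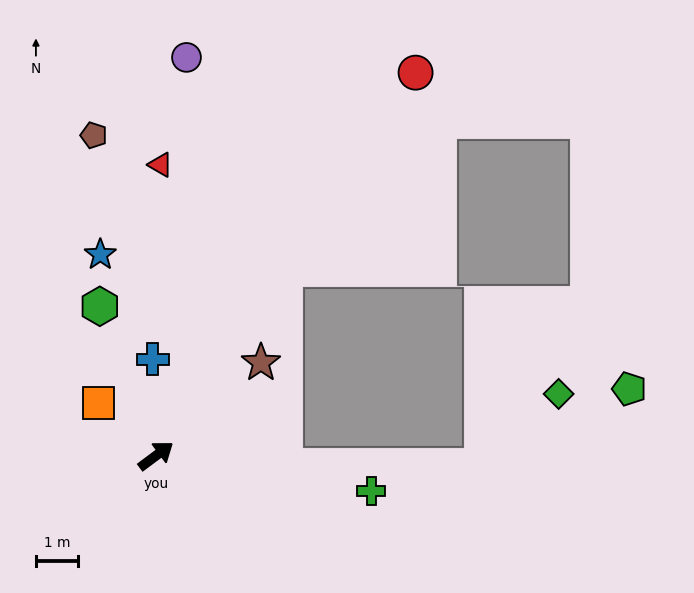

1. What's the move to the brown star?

turn left 5°, forward 3.4 m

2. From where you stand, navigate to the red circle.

turn left 19°, forward 11.1 m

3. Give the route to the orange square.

turn left 101°, forward 1.9 m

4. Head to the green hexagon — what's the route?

turn left 74°, forward 3.8 m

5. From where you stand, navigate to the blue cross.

turn left 55°, forward 2.3 m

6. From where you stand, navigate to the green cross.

turn right 46°, forward 5.2 m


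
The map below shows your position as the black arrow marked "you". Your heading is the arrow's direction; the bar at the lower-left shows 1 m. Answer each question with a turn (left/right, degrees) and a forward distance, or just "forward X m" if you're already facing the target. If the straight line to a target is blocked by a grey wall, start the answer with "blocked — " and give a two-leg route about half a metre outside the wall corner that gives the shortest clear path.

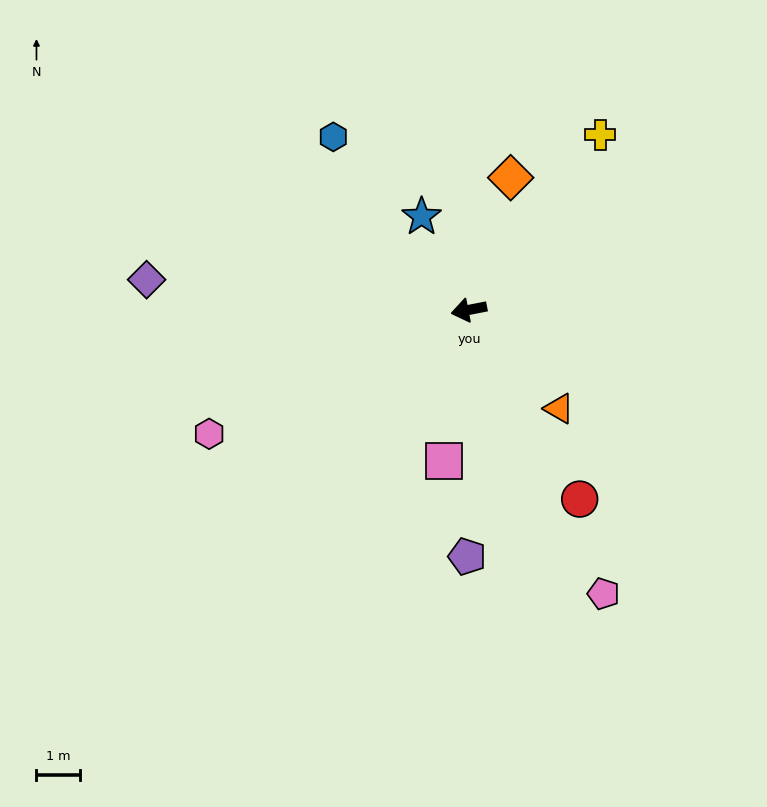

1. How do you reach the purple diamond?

turn right 16°, forward 7.4 m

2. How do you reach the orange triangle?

turn left 121°, forward 3.1 m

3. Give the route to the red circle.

turn left 109°, forward 5.0 m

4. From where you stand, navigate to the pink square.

turn left 69°, forward 3.5 m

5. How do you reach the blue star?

turn right 74°, forward 2.4 m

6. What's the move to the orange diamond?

turn right 119°, forward 3.2 m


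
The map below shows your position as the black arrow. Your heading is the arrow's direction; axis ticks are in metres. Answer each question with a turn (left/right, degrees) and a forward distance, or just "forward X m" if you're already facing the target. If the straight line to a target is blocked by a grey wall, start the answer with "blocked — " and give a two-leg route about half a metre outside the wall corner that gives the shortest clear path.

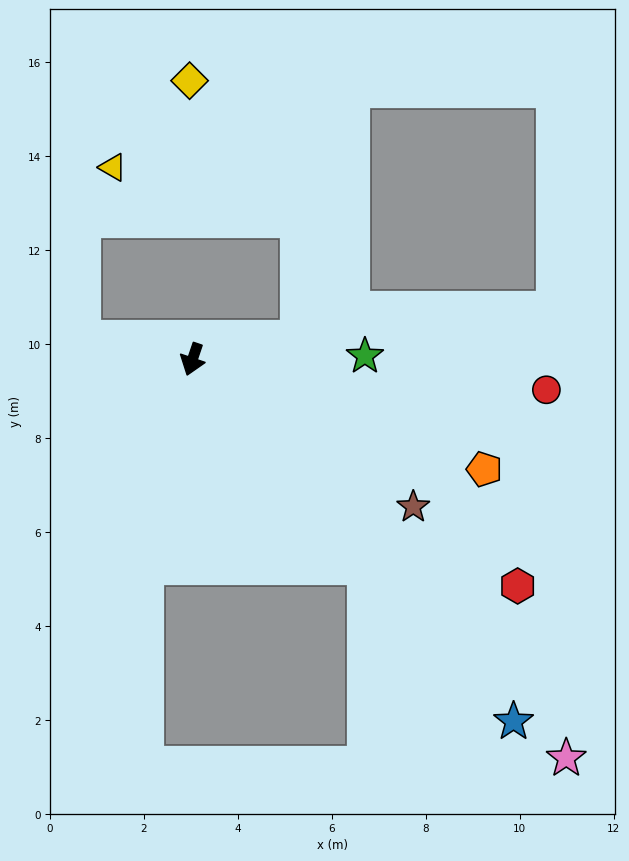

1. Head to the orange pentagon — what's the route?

turn left 88°, forward 6.6 m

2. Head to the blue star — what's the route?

turn left 60°, forward 10.3 m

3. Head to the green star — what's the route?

turn left 110°, forward 3.7 m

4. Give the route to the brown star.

turn left 75°, forward 5.6 m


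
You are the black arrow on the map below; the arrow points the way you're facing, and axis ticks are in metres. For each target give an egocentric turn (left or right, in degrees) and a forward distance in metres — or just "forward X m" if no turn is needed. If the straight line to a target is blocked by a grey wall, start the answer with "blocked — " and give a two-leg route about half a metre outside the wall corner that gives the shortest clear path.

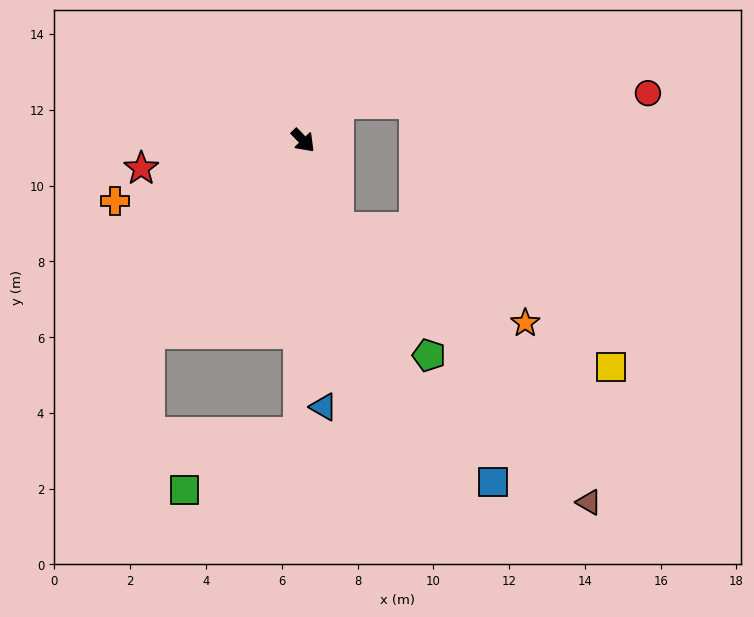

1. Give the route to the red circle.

blocked — turn left 94°, forward 1.4 m, then turn right 46°, forward 8.2 m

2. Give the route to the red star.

turn right 124°, forward 4.3 m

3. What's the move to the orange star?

blocked — turn right 22°, forward 2.5 m, then turn left 41°, forward 5.6 m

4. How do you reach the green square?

blocked — turn right 45°, forward 7.7 m, then turn right 63°, forward 3.4 m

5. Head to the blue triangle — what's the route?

turn right 40°, forward 7.1 m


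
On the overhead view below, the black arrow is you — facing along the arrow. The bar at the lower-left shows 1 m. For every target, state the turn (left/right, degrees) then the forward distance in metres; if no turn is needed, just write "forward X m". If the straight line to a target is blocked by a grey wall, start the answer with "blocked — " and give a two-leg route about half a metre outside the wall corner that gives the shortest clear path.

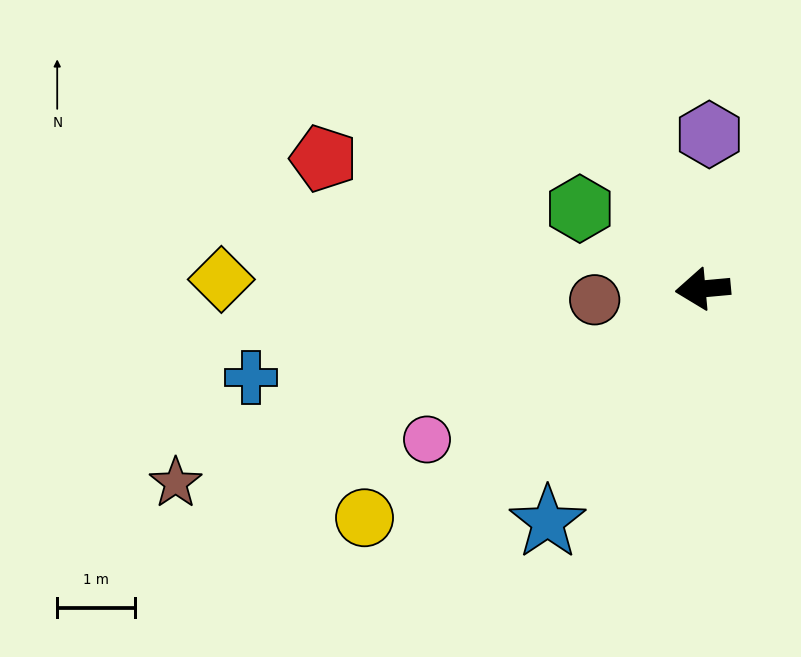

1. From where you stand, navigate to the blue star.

turn left 51°, forward 3.6 m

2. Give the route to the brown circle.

forward 1.4 m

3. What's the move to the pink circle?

turn left 23°, forward 4.1 m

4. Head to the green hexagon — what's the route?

turn right 38°, forward 1.9 m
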